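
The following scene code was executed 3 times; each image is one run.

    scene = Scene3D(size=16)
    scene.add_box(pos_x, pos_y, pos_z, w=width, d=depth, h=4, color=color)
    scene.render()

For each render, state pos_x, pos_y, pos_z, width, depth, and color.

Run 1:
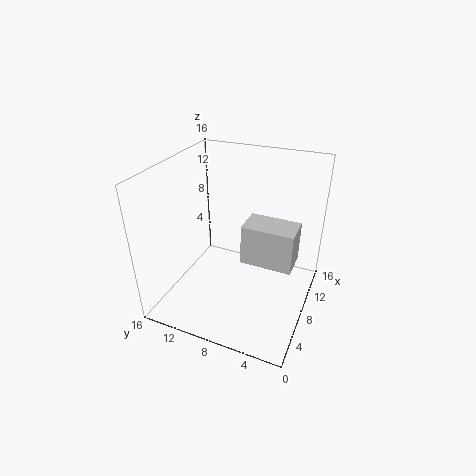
pos_x = 4, pos_y = 1, pos_z = 8, width = 3, depth = 5, color = 'lightgray'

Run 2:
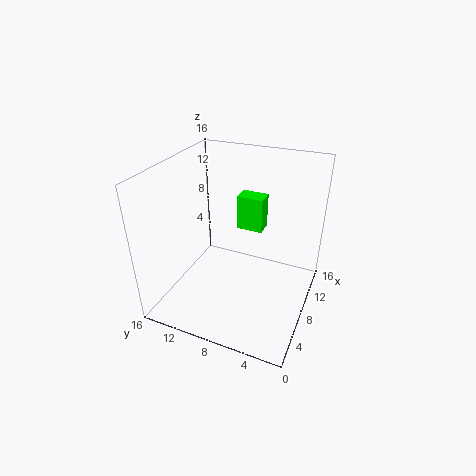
pos_x = 10, pos_y = 6, pos_z = 8, width = 2, depth = 3, color = 'lime'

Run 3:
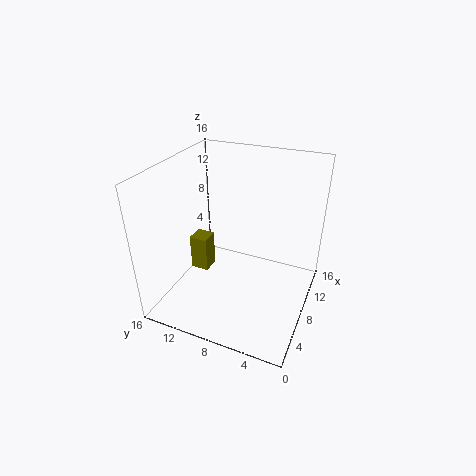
pos_x = 6, pos_y = 11, pos_z = 4, width = 2, depth = 2, color = 'olive'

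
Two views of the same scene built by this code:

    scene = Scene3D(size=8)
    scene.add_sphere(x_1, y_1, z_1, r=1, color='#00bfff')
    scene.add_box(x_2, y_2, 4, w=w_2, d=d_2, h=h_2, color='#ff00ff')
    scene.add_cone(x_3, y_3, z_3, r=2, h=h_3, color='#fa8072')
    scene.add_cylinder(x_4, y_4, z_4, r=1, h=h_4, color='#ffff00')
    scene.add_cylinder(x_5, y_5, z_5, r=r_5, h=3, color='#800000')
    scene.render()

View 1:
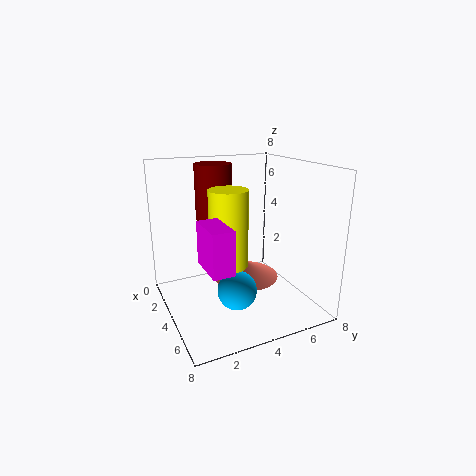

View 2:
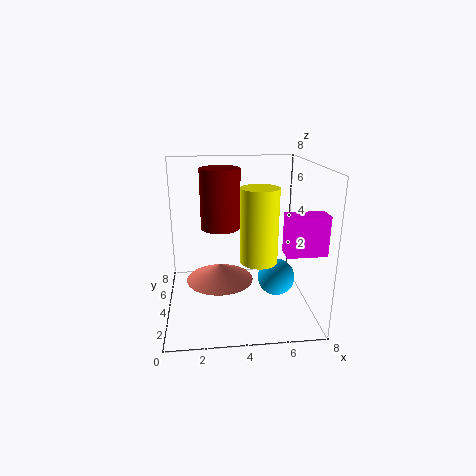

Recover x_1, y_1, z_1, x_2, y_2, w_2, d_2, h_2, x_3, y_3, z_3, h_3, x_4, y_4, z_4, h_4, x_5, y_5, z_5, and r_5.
x_1 = 6, y_1 = 3, z_1 = 2, x_2 = 6, y_2 = 1, w_2 = 2, d_2 = 1, h_2 = 2, x_3 = 3, y_3 = 5, z_3 = 1, h_3 = 1, x_4 = 5, y_4 = 3, z_4 = 3, h_4 = 4, x_5 = 3, y_5 = 3, z_5 = 5, r_5 = 1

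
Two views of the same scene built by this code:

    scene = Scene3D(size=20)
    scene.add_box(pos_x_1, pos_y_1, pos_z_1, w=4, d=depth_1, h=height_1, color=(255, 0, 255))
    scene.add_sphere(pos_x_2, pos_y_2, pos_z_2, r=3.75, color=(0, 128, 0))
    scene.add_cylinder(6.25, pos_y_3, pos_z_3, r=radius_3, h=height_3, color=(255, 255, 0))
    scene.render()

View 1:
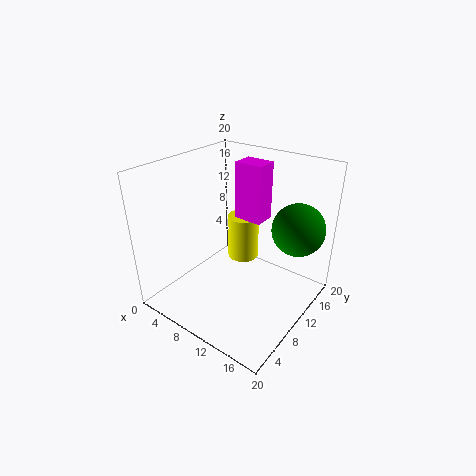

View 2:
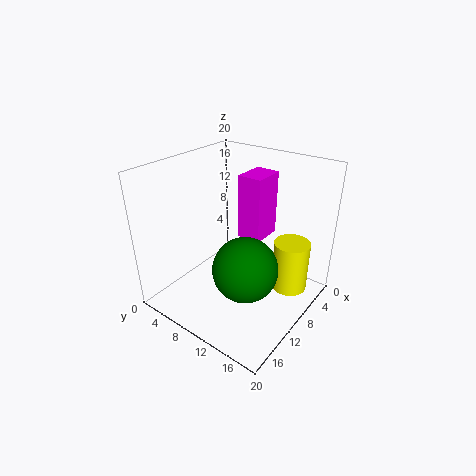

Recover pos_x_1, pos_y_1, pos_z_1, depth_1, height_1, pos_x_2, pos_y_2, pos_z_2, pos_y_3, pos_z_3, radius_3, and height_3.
pos_x_1 = 8.25; pos_y_1 = 11.75; pos_z_1 = 12; depth_1 = 3; height_1 = 8; pos_x_2 = 16.25; pos_y_2 = 15.75; pos_z_2 = 10.75; pos_y_3 = 16.5; pos_z_3 = 2.5; radius_3 = 2.5; height_3 = 7.25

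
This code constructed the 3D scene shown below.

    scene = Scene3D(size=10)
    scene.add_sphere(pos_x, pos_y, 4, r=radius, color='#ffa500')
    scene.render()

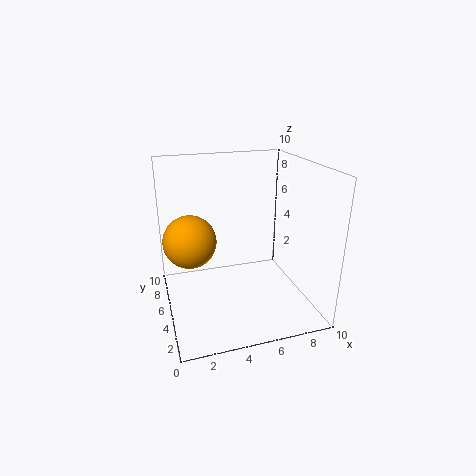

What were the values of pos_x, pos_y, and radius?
pos_x = 2, pos_y = 7.5, radius = 2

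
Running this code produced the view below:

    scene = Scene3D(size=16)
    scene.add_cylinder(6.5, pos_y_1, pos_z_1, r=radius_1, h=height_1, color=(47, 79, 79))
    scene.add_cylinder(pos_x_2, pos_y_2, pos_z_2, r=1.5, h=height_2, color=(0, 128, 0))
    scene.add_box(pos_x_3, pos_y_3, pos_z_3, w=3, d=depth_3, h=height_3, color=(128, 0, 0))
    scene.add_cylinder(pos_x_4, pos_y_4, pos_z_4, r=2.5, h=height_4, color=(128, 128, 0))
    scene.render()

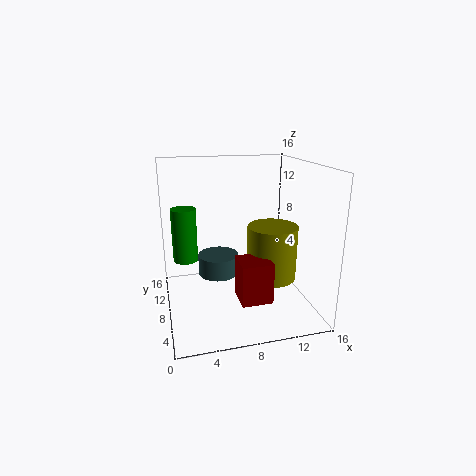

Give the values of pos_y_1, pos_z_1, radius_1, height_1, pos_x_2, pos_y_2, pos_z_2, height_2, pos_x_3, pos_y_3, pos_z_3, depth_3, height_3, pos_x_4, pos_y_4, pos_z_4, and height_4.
pos_y_1 = 12, pos_z_1 = 2, radius_1 = 2.5, height_1 = 2.5, pos_x_2 = 2.5, pos_y_2 = 12.5, pos_z_2 = 4, height_2 = 6.5, pos_x_3 = 6.5, pos_y_3 = 0.5, pos_z_3 = 4, depth_3 = 3, height_3 = 4, pos_x_4 = 10.5, pos_y_4 = 4, pos_z_4 = 5, height_4 = 5.5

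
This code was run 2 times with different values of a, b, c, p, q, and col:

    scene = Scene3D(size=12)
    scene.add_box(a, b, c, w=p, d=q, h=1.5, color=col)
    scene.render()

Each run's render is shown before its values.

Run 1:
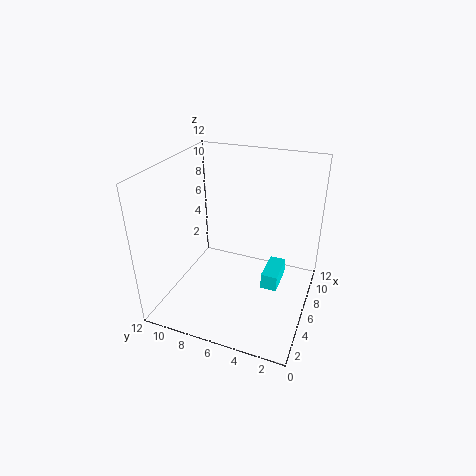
a = 7.25
b = 2.75
c = 0.25
p = 3.25
q = 1.5
col = 'cyan'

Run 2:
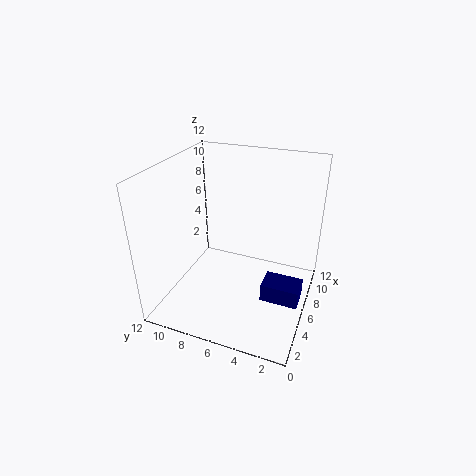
a = 3.75
b = 0.25
c = 2
p = 2
q = 3
col = 'navy'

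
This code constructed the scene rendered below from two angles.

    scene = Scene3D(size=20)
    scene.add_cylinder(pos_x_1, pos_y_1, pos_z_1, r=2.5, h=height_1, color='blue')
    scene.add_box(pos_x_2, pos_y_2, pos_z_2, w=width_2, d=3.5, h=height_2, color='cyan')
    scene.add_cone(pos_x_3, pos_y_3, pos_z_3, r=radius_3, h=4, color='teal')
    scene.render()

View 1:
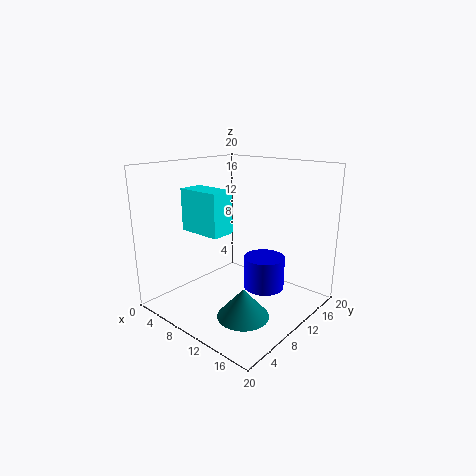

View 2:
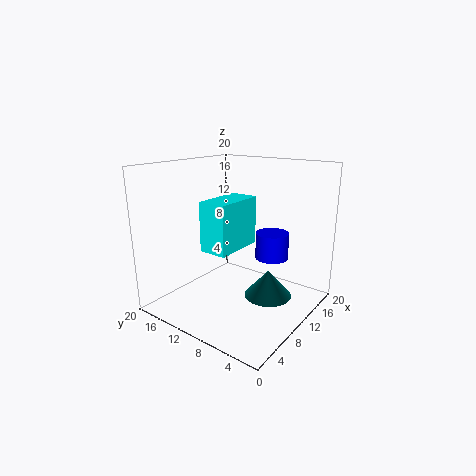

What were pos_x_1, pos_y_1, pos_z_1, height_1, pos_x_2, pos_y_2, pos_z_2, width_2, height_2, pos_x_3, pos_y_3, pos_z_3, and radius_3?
pos_x_1 = 16
pos_y_1 = 8
pos_z_1 = 5.5
height_1 = 4
pos_x_2 = 2.5
pos_y_2 = 6.5
pos_z_2 = 10.5
width_2 = 6.5
height_2 = 6
pos_x_3 = 13.5
pos_y_3 = 7
pos_z_3 = 0.5
radius_3 = 3.5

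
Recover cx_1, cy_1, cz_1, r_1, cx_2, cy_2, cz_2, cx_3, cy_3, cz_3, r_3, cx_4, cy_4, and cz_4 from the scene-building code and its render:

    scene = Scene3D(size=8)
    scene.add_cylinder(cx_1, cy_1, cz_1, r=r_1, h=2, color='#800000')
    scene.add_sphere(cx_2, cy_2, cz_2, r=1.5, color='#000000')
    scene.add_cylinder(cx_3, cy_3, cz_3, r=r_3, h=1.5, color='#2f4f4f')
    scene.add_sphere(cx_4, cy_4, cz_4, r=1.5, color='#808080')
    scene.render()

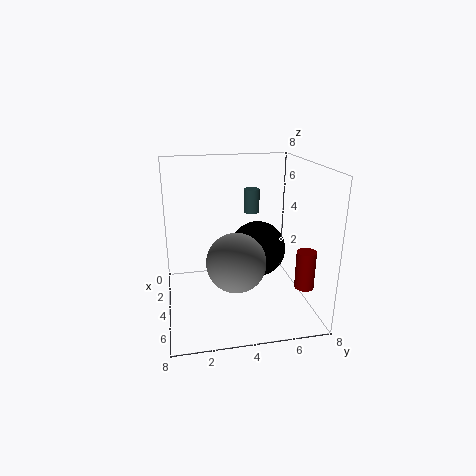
cx_1 = 6.5; cy_1 = 7; cz_1 = 2; r_1 = 0.5; cx_2 = 4.5; cy_2 = 5; cz_2 = 3.5; cx_3 = 1; cy_3 = 5.5; cz_3 = 4.5; r_3 = 0.5; cx_4 = 6; cy_4 = 3.5; cz_4 = 3.5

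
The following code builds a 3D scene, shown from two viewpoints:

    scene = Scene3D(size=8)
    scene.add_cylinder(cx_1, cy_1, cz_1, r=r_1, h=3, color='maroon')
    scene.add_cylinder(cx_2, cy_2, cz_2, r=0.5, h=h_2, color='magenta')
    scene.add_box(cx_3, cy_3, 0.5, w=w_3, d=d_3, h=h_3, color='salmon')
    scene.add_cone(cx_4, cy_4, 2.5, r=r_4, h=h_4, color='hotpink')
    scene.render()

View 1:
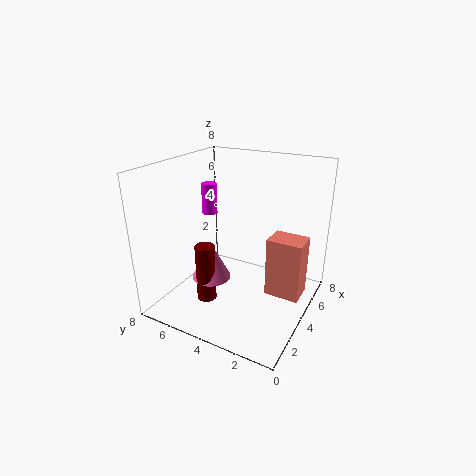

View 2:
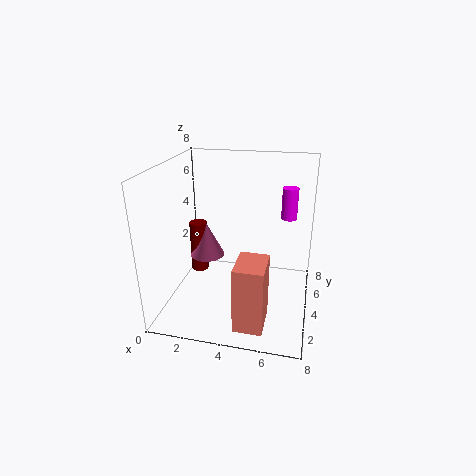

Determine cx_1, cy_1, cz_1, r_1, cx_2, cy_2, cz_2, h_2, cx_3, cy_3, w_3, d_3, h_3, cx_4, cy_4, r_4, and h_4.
cx_1 = 1.5, cy_1 = 4.5, cz_1 = 1.5, r_1 = 0.5, cx_2 = 6.5, cy_2 = 7.5, cz_2 = 4, h_2 = 2, cx_3 = 4.5, cy_3 = 0.5, w_3 = 1.5, d_3 = 2, h_3 = 3.5, cx_4 = 2, cy_4 = 4.5, r_4 = 1, h_4 = 2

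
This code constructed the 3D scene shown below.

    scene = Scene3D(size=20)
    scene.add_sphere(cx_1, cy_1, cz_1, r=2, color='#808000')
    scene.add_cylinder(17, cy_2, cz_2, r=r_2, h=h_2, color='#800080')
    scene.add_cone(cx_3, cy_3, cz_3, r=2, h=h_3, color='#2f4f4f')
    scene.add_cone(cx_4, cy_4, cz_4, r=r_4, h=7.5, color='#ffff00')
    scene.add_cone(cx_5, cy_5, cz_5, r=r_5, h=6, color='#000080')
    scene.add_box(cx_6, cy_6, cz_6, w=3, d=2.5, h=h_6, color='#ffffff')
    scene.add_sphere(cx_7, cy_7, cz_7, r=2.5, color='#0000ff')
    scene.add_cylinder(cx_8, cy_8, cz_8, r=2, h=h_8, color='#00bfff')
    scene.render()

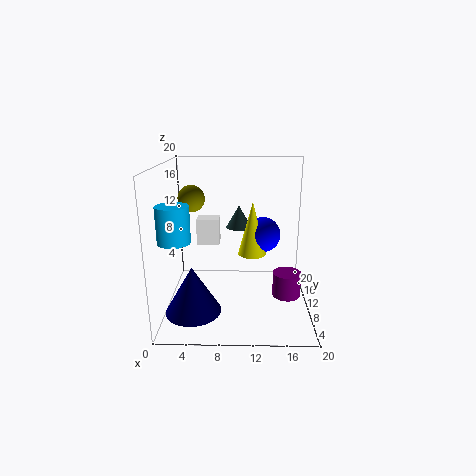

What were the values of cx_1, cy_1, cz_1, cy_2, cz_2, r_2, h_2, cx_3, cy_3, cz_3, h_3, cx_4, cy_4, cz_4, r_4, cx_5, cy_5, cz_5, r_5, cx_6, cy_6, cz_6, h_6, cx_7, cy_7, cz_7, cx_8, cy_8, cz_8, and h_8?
cx_1 = 3, cy_1 = 14.5, cz_1 = 14.5, cy_2 = 9.5, cz_2 = 1.5, r_2 = 2, h_2 = 3.5, cx_3 = 10, cy_3 = 16.5, cz_3 = 9.5, h_3 = 3.5, cx_4 = 12, cy_4 = 10.5, cz_4 = 7.5, r_4 = 2, cx_5 = 4.5, cy_5 = 3.5, cz_5 = 2.5, r_5 = 3.5, cx_6 = 4.5, cy_6 = 8.5, cz_6 = 9.5, h_6 = 3.5, cx_7 = 13.5, cy_7 = 11.5, cz_7 = 10, cx_8 = 2.5, cy_8 = 4, cz_8 = 11.5, h_8 = 4.5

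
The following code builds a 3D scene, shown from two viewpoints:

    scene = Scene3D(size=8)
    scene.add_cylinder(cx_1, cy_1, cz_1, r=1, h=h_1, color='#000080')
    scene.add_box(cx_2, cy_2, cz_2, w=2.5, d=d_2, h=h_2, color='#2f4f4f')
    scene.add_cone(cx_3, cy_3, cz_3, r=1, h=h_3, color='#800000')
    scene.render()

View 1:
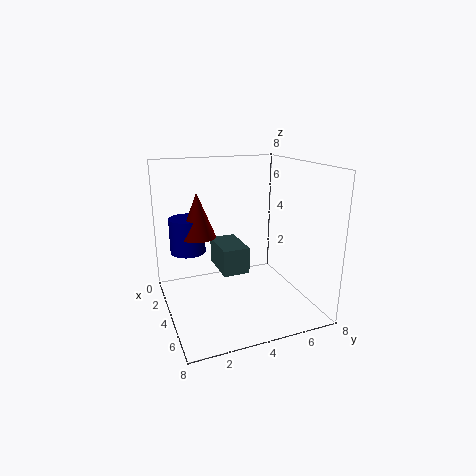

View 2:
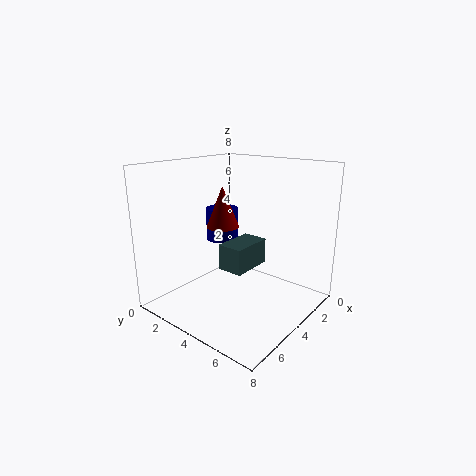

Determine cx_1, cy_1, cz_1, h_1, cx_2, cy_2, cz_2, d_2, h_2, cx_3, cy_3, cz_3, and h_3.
cx_1 = 2.5, cy_1 = 1.5, cz_1 = 3, h_1 = 2, cx_2 = 2, cy_2 = 3, cz_2 = 2, d_2 = 1.5, h_2 = 1.5, cx_3 = 3, cy_3 = 2, cz_3 = 4, h_3 = 2.5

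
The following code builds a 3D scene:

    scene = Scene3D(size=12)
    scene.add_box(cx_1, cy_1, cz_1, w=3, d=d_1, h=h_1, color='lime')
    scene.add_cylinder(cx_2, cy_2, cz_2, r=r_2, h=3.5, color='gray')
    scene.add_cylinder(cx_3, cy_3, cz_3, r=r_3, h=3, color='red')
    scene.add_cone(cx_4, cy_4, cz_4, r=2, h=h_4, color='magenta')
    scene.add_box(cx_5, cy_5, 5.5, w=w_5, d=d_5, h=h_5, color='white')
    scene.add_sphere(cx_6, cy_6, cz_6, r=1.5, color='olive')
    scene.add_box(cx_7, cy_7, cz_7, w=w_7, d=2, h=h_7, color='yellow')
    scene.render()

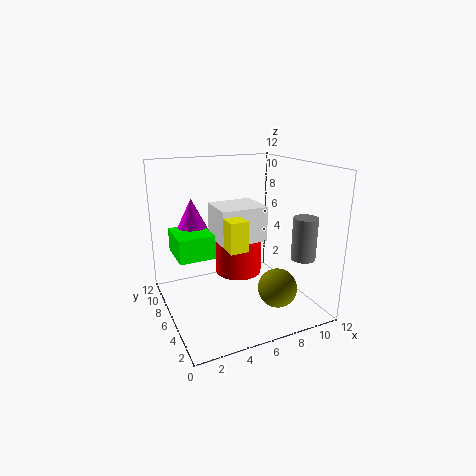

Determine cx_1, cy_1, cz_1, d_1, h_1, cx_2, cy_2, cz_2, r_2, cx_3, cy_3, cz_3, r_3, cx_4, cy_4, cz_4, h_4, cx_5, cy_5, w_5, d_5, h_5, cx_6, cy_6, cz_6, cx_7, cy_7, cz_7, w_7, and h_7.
cx_1 = 1
cy_1 = 6
cz_1 = 4.5
d_1 = 3.5
h_1 = 2
cx_2 = 10.5
cy_2 = 3
cz_2 = 4.5
r_2 = 1
cx_3 = 6.5
cy_3 = 7
cz_3 = 2.5
r_3 = 2
cx_4 = 3
cy_4 = 9
cz_4 = 5
h_4 = 4
cx_5 = 4.5
cy_5 = 5.5
w_5 = 4
d_5 = 3.5
h_5 = 3
cx_6 = 7.5
cy_6 = 2
cz_6 = 3
cx_7 = 4.5
cy_7 = 4
cz_7 = 5.5
w_7 = 1.5
h_7 = 2.5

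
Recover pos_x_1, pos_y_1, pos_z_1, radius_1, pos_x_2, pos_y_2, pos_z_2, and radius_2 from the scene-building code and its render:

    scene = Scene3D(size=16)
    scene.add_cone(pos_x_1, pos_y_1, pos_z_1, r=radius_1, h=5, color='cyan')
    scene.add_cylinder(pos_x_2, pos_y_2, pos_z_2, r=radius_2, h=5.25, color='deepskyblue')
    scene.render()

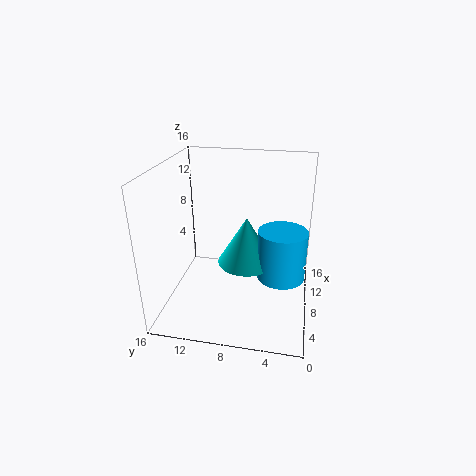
pos_x_1 = 6.25; pos_y_1 = 6.75; pos_z_1 = 6.25; radius_1 = 3; pos_x_2 = 6; pos_y_2 = 3; pos_z_2 = 5; radius_2 = 2.5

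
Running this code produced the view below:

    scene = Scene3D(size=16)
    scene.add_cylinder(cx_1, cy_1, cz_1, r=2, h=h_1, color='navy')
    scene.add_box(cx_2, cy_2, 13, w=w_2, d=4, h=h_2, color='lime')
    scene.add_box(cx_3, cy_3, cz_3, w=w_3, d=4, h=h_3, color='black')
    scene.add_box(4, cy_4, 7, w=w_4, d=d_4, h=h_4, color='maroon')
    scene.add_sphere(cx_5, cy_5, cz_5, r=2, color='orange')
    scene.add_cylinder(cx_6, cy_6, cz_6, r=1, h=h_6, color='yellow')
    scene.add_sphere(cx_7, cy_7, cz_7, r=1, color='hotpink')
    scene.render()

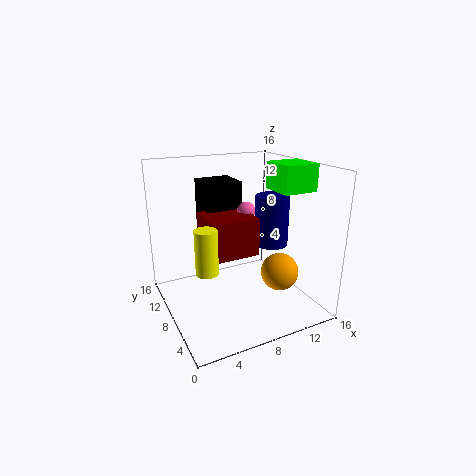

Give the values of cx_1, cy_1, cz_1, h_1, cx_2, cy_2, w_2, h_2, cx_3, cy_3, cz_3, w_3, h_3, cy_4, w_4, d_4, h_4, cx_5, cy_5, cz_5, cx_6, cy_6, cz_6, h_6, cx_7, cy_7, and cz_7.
cx_1 = 13, cy_1 = 9, cz_1 = 6, h_1 = 6, cx_2 = 12, cy_2 = 5, w_2 = 4, h_2 = 3, cx_3 = 5, cy_3 = 9, cz_3 = 9, w_3 = 4, h_3 = 5, cy_4 = 5, w_4 = 5, d_4 = 5, h_4 = 4, cx_5 = 11, cy_5 = 4, cz_5 = 5, cx_6 = 2, cy_6 = 2, cz_6 = 8, h_6 = 4, cx_7 = 9, cy_7 = 8, cz_7 = 11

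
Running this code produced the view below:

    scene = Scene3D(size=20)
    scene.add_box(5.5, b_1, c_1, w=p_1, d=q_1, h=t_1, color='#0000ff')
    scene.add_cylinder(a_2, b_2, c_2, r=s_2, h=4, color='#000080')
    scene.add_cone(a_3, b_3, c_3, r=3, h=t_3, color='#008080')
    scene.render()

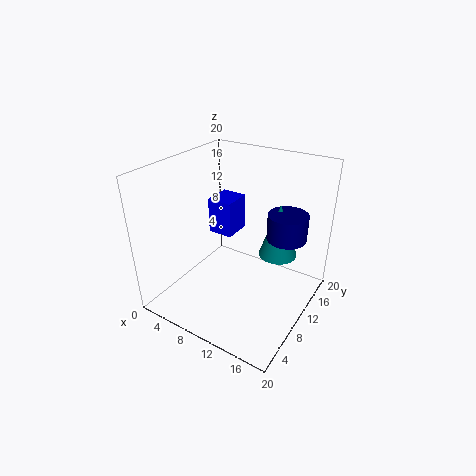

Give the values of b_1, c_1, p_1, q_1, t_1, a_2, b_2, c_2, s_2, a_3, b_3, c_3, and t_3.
b_1 = 9.5
c_1 = 10
p_1 = 3.5
q_1 = 4
t_1 = 5
a_2 = 14.5
b_2 = 16.5
c_2 = 8
s_2 = 3
a_3 = 13
b_3 = 17
c_3 = 4.5
t_3 = 8.5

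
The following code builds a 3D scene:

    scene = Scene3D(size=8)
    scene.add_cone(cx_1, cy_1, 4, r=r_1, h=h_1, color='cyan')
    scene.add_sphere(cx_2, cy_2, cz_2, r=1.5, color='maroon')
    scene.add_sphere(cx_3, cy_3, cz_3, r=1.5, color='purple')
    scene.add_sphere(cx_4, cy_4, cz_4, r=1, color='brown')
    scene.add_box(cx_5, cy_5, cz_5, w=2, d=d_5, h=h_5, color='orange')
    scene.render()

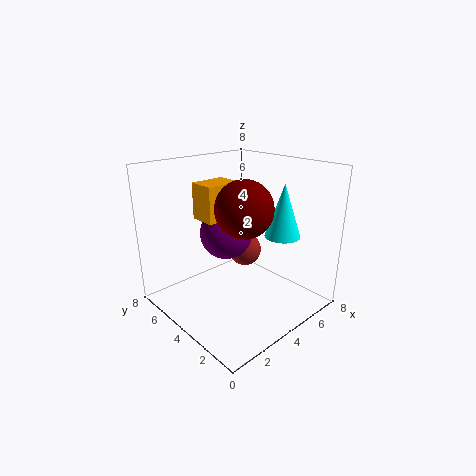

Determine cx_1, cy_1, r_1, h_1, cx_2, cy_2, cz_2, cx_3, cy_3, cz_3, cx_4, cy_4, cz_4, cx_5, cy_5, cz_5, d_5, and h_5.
cx_1 = 6, cy_1 = 2.5, r_1 = 1, h_1 = 3, cx_2 = 3.5, cy_2 = 3, cz_2 = 6, cx_3 = 4, cy_3 = 5, cz_3 = 4, cx_4 = 5.5, cy_4 = 5, cz_4 = 2.5, cx_5 = 2.5, cy_5 = 4.5, cz_5 = 5, d_5 = 1.5, h_5 = 2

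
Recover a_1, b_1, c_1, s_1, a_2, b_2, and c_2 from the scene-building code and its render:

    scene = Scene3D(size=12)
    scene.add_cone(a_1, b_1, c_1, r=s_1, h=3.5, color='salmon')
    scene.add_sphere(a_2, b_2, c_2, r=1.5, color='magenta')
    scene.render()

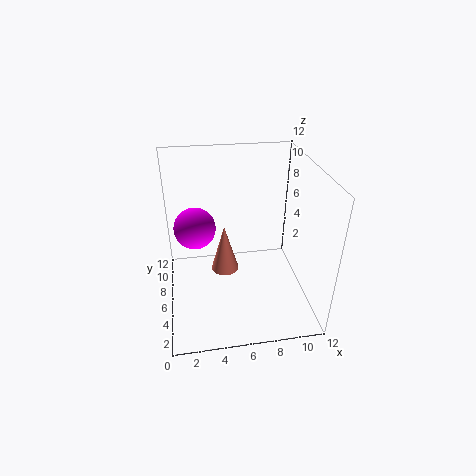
a_1 = 4.5
b_1 = 3
c_1 = 5.5
s_1 = 1
a_2 = 2.5
b_2 = 4
c_2 = 8.5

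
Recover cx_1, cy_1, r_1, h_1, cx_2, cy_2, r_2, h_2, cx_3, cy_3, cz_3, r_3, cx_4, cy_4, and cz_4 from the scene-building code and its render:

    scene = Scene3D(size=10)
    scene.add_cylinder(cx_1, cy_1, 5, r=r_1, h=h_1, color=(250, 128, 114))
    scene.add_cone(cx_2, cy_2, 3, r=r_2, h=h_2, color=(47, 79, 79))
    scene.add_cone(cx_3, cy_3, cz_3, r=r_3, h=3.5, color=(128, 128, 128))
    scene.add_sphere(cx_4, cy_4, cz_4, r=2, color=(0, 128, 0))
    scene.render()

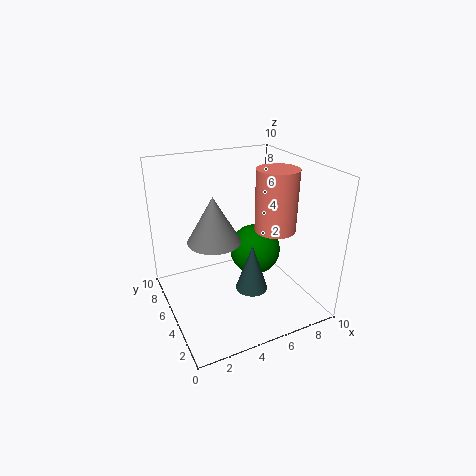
cx_1 = 8
cy_1 = 5
r_1 = 1.5
h_1 = 4.5
cx_2 = 4.5
cy_2 = 2
r_2 = 1
h_2 = 3
cx_3 = 4
cy_3 = 7
cz_3 = 4
r_3 = 2
cx_4 = 7.5
cy_4 = 7
cz_4 = 2.5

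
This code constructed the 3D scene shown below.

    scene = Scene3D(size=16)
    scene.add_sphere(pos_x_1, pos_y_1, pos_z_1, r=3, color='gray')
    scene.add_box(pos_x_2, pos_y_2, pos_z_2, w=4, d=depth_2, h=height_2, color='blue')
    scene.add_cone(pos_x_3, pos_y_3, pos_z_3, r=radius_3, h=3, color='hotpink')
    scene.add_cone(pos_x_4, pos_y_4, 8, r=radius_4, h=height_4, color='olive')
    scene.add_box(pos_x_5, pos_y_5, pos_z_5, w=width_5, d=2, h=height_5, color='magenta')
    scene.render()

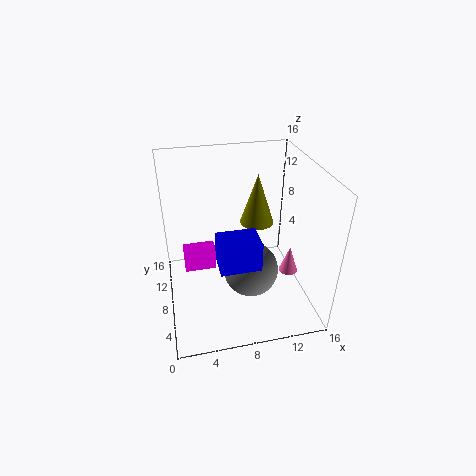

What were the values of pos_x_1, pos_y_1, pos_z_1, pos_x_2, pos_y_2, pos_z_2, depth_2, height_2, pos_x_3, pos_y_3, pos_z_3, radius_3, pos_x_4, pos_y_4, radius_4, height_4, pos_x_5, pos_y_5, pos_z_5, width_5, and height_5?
pos_x_1 = 9, pos_y_1 = 6, pos_z_1 = 5, pos_x_2 = 5, pos_y_2 = 2, pos_z_2 = 8, depth_2 = 3, height_2 = 3, pos_x_3 = 13, pos_y_3 = 5, pos_z_3 = 5, radius_3 = 1, pos_x_4 = 11, pos_y_4 = 11, radius_4 = 2, height_4 = 6, pos_x_5 = 2, pos_y_5 = 12, pos_z_5 = 1, width_5 = 4, height_5 = 3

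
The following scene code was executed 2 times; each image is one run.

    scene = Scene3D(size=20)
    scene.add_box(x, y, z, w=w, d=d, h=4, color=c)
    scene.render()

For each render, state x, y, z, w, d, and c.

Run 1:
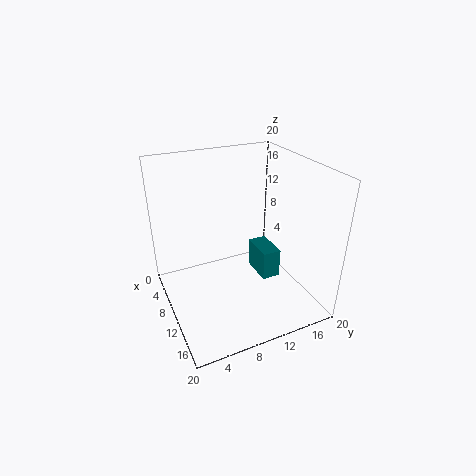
x = 9.5; y = 12; z = 5; w = 4.5; d = 2.5; c = 'teal'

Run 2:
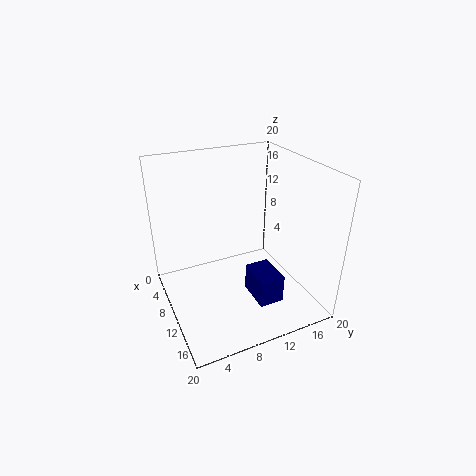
x = 10.5; y = 11; z = 1.5; w = 5; d = 3.5; c = 'navy'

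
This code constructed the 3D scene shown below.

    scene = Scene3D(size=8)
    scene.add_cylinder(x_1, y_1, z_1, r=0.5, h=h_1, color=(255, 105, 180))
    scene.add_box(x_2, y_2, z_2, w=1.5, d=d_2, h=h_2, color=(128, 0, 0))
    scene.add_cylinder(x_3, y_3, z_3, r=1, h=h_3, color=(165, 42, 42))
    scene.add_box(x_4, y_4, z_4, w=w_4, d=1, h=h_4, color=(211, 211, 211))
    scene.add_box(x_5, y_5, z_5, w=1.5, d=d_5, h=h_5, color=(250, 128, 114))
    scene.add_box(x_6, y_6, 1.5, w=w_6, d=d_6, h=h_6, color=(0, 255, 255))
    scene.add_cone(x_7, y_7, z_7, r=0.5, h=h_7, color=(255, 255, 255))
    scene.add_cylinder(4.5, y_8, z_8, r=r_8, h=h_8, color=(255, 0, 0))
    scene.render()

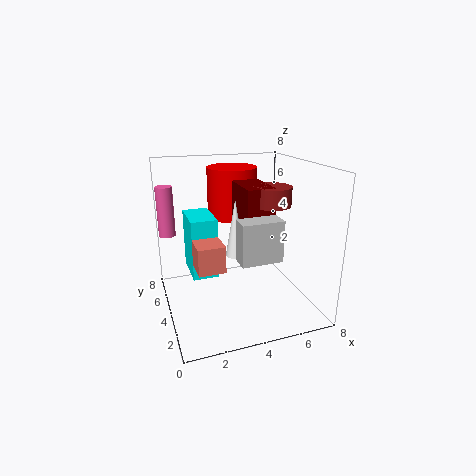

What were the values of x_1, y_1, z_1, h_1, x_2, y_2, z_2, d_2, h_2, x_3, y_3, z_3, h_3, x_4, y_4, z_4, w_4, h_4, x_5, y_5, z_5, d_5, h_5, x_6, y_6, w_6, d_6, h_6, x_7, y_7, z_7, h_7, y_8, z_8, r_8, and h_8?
x_1 = 0.5
y_1 = 7
z_1 = 3.5
h_1 = 3
x_2 = 4
y_2 = 2.5
z_2 = 4
d_2 = 2.5
h_2 = 3
x_3 = 5.5
y_3 = 3
z_3 = 6
h_3 = 1
x_4 = 3
y_4 = 0.5
z_4 = 4
w_4 = 2
h_4 = 2
x_5 = 1.5
y_5 = 3
z_5 = 2.5
d_5 = 1.5
h_5 = 1.5
x_6 = 1.5
y_6 = 4.5
w_6 = 1.5
d_6 = 2.5
h_6 = 3.5
x_7 = 3.5
y_7 = 3
z_7 = 3.5
h_7 = 3
y_8 = 6.5
z_8 = 4.5
r_8 = 1.5
h_8 = 3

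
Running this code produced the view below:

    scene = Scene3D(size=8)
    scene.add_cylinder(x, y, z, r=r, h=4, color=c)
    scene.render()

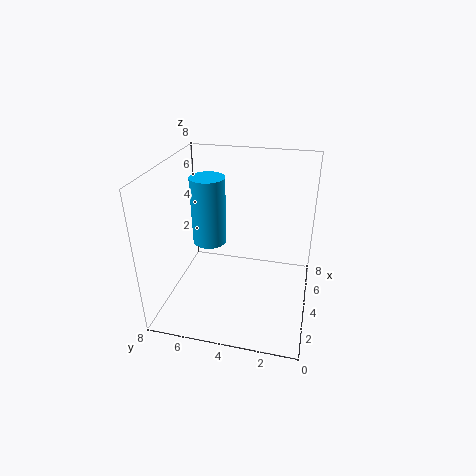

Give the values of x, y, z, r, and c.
x = 5
y = 6
z = 3
r = 1
c = 'deepskyblue'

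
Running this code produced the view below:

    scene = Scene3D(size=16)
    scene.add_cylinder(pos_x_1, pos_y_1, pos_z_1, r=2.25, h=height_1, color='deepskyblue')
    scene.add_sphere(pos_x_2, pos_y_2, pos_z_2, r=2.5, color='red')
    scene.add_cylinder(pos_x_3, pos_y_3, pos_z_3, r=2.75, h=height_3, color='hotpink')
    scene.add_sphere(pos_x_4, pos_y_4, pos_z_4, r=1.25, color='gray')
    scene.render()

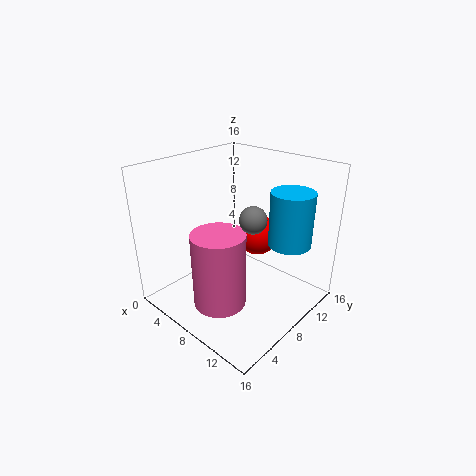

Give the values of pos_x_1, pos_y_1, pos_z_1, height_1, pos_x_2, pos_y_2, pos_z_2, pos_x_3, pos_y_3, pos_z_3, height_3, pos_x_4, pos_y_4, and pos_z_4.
pos_x_1 = 13.25
pos_y_1 = 10.25
pos_z_1 = 8.25
height_1 = 5.75
pos_x_2 = 7
pos_y_2 = 12.75
pos_z_2 = 6.25
pos_x_3 = 9.25
pos_y_3 = 3.75
pos_z_3 = 2.5
height_3 = 8
pos_x_4 = 12.75
pos_y_4 = 4.75
pos_z_4 = 12.75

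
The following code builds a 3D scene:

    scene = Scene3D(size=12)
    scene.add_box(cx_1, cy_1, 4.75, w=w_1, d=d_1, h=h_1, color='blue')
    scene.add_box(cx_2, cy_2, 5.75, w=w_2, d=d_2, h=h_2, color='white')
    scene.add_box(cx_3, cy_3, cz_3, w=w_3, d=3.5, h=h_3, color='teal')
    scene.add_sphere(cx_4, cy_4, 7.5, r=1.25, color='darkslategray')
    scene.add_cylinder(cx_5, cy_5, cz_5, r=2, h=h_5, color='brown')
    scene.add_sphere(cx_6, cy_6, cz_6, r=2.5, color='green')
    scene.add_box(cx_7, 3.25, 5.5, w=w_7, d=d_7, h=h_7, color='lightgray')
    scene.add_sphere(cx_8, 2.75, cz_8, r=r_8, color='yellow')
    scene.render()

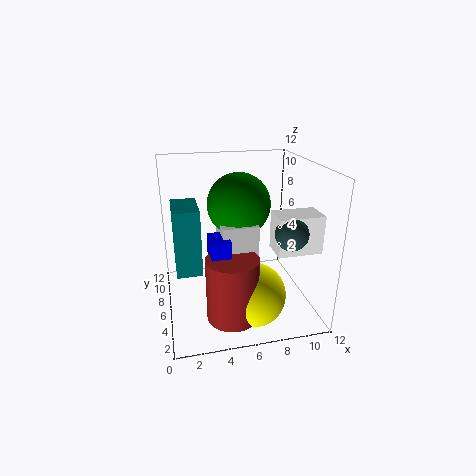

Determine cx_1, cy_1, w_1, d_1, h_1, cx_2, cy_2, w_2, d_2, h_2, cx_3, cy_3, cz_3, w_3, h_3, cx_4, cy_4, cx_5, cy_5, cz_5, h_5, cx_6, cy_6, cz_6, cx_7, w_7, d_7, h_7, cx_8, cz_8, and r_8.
cx_1 = 3.25, cy_1 = 2.5, w_1 = 1.5, d_1 = 2.25, h_1 = 2.5, cx_2 = 8.25, cy_2 = 2.25, w_2 = 3.5, d_2 = 2.25, h_2 = 3, cx_3 = 0.75, cy_3 = 4, cz_3 = 4, w_3 = 2, h_3 = 5.25, cx_4 = 9.25, cy_4 = 2.5, cx_5 = 4.75, cy_5 = 2.5, cz_5 = 1, h_5 = 5, cx_6 = 6, cy_6 = 5.75, cz_6 = 9, cx_7 = 4.25, w_7 = 2.75, d_7 = 3.25, h_7 = 2.5, cx_8 = 6.5, cz_8 = 2.5, r_8 = 2.5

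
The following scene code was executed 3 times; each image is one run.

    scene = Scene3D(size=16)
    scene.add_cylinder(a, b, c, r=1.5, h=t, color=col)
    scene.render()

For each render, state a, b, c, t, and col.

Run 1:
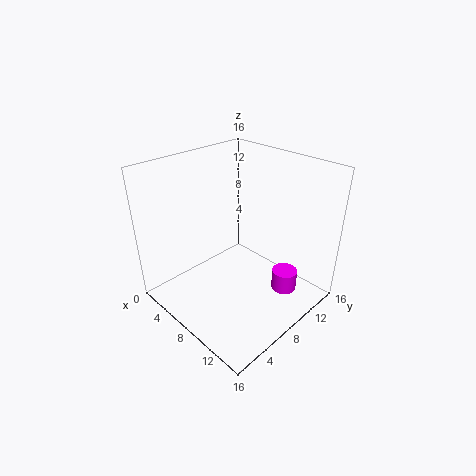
a = 11.5, b = 12.5, c = 0.5, t = 2.5, col = 'magenta'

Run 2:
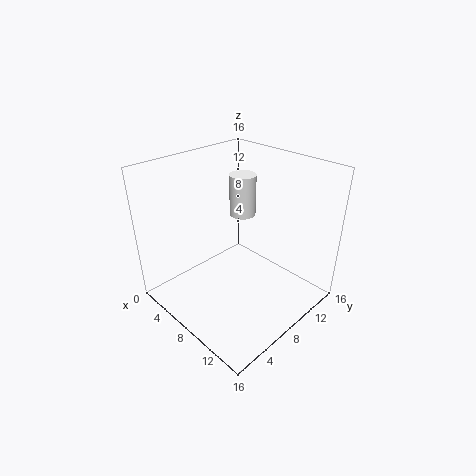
a = 6.25, b = 10.5, c = 9.5, t = 4.75, col = 'white'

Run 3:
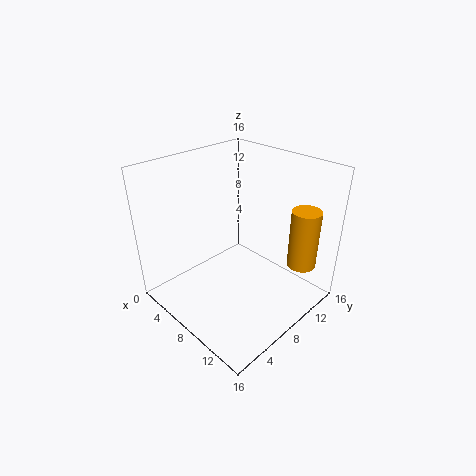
a = 14.5, b = 11, c = 6.25, t = 6.25, col = 'orange'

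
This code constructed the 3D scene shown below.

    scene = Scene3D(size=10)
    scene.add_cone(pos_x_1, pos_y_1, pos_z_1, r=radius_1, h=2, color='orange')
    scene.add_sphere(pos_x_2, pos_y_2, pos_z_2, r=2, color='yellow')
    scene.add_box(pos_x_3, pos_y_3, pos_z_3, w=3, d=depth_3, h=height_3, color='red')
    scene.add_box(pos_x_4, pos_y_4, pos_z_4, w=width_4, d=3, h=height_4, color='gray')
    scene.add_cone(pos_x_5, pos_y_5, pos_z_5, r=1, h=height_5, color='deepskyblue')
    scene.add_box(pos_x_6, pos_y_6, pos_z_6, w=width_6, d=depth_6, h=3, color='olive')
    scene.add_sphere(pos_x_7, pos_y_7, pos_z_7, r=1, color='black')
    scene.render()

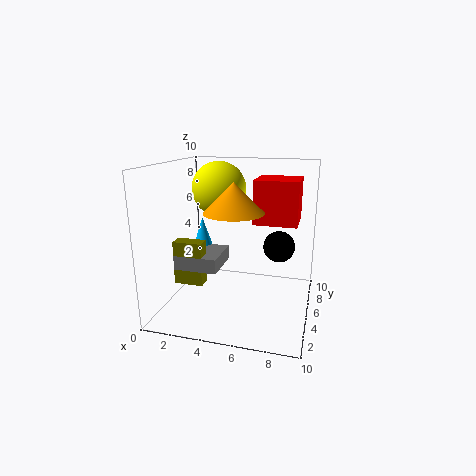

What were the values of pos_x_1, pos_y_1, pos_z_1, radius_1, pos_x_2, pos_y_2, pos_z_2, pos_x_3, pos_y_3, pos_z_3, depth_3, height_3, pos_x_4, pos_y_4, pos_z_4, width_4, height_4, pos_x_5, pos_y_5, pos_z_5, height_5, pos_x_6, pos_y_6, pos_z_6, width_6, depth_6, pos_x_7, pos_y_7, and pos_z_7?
pos_x_1 = 5
pos_y_1 = 4
pos_z_1 = 7
radius_1 = 2
pos_x_2 = 3
pos_y_2 = 7
pos_z_2 = 8
pos_x_3 = 6
pos_y_3 = 5
pos_z_3 = 6
depth_3 = 3
height_3 = 3
pos_x_4 = 1
pos_y_4 = 3
pos_z_4 = 3
width_4 = 3
height_4 = 1
pos_x_5 = 2
pos_y_5 = 6
pos_z_5 = 3
height_5 = 3
pos_x_6 = 1
pos_y_6 = 3
pos_z_6 = 2
width_6 = 2
depth_6 = 1
pos_x_7 = 8
pos_y_7 = 4
pos_z_7 = 5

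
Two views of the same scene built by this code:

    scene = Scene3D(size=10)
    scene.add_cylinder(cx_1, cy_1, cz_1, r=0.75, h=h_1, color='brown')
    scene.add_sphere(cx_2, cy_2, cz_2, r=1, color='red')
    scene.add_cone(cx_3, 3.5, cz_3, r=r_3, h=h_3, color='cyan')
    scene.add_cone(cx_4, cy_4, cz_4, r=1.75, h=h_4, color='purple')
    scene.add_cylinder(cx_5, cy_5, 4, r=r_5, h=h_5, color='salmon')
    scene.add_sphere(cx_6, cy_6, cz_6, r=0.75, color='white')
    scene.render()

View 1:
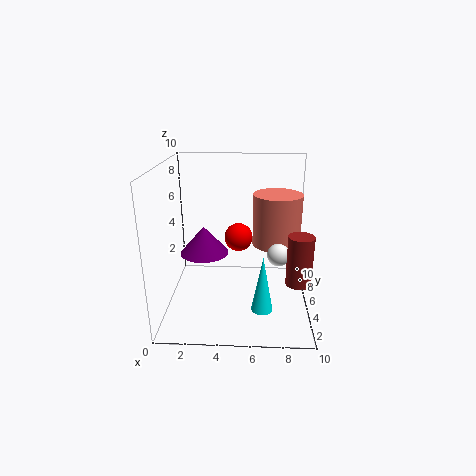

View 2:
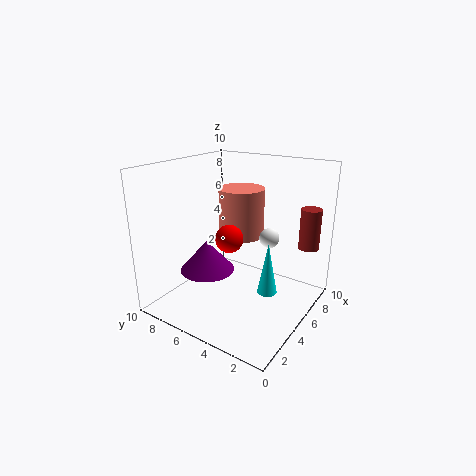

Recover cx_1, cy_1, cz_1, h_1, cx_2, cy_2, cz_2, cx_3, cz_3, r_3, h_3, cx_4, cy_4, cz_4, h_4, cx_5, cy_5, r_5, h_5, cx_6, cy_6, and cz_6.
cx_1 = 8.75
cy_1 = 1.25
cz_1 = 3.75
h_1 = 3
cx_2 = 5
cy_2 = 5.75
cz_2 = 4.75
cx_3 = 6.75
cz_3 = 0.25
r_3 = 0.75
h_3 = 4
cx_4 = 2.5
cy_4 = 5.75
cz_4 = 3.5
h_4 = 2
cx_5 = 7.75
cy_5 = 6.5
r_5 = 1.75
h_5 = 3.75
cx_6 = 7.75
cy_6 = 4
cz_6 = 4.25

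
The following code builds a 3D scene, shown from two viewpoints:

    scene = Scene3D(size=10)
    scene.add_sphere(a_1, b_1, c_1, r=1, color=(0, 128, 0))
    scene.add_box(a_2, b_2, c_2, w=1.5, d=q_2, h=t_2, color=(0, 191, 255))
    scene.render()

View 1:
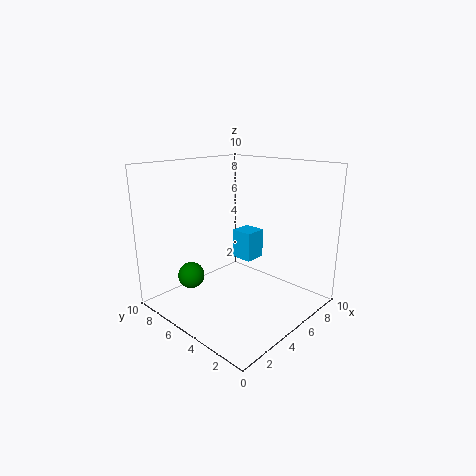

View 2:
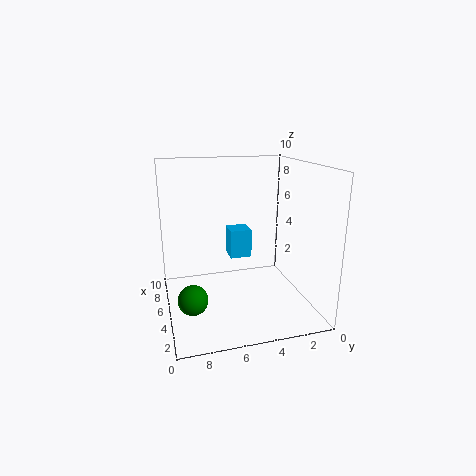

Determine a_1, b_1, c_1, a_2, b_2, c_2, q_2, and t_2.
a_1 = 3.5; b_1 = 8.5; c_1 = 1.5; a_2 = 5; b_2 = 4; c_2 = 3.5; q_2 = 1.5; t_2 = 2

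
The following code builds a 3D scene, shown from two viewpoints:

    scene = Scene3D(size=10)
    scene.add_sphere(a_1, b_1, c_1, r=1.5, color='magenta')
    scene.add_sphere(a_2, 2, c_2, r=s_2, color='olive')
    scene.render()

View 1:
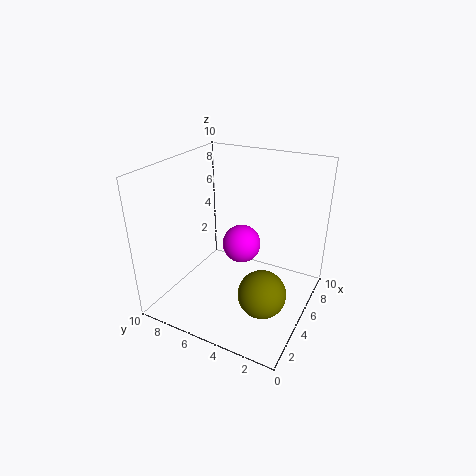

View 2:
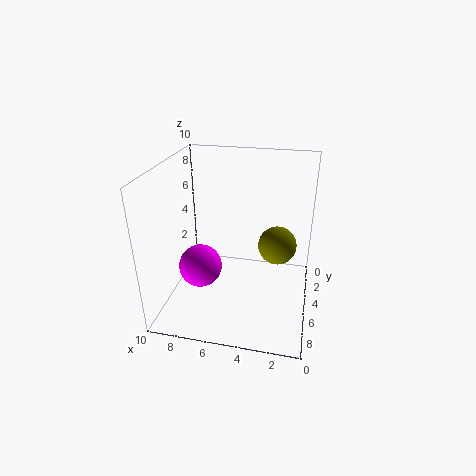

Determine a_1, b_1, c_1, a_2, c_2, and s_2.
a_1 = 7.5; b_1 = 6; c_1 = 3; a_2 = 2.5; c_2 = 3; s_2 = 1.5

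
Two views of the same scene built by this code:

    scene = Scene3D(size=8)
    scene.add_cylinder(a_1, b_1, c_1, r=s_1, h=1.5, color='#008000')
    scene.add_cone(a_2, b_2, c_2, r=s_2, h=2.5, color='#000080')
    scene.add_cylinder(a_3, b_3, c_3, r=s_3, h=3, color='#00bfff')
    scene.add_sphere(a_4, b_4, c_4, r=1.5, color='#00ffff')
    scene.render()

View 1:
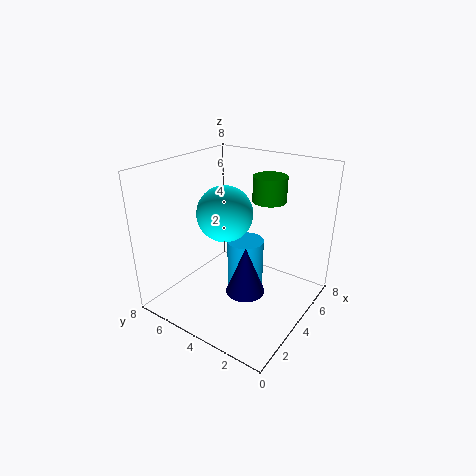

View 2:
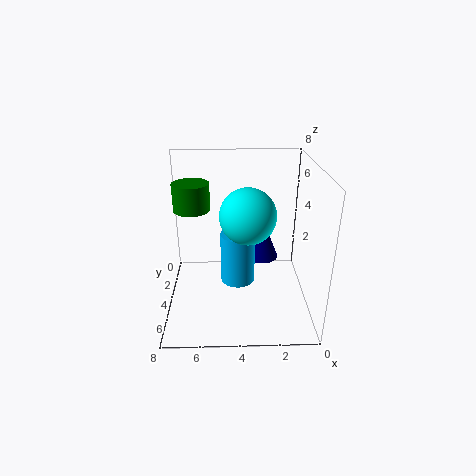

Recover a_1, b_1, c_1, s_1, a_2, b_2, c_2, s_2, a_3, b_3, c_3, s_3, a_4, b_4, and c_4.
a_1 = 6.5; b_1 = 3.5; c_1 = 5.5; s_1 = 1; a_2 = 2.5; b_2 = 2.5; c_2 = 2; s_2 = 1; a_3 = 4; b_3 = 3.5; c_3 = 1; s_3 = 1; a_4 = 3.5; b_4 = 4.5; c_4 = 5.5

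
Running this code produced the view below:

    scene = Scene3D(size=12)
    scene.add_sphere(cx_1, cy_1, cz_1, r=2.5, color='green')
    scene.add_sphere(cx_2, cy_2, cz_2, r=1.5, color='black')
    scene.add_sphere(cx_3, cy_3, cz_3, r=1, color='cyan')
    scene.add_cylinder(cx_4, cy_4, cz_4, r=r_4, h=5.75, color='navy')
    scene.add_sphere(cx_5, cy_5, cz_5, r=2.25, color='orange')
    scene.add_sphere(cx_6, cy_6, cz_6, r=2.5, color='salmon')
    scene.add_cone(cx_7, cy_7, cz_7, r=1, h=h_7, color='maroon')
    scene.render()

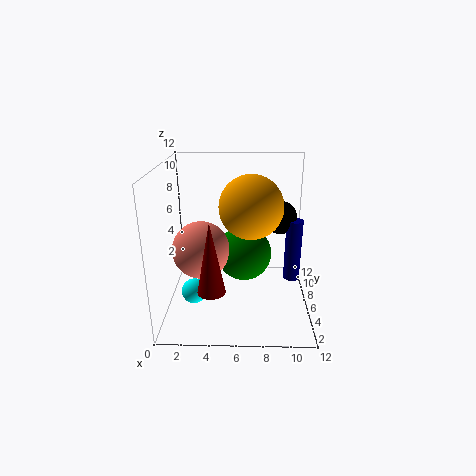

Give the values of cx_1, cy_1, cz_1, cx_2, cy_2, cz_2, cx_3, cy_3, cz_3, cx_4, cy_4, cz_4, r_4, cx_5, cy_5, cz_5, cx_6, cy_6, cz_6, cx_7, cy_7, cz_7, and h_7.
cx_1 = 6.5; cy_1 = 8.25; cz_1 = 3.5; cx_2 = 9.75; cy_2 = 9; cz_2 = 6.75; cx_3 = 2.5; cy_3 = 3.75; cz_3 = 2.25; cx_4 = 11; cy_4 = 8.25; cz_4 = 1; r_4 = 0.75; cx_5 = 7; cy_5 = 2.75; cz_5 = 9.75; cx_6 = 2.75; cy_6 = 6.75; cz_6 = 4.5; cx_7 = 4.25; cy_7 = 1; cz_7 = 4; h_7 = 5.25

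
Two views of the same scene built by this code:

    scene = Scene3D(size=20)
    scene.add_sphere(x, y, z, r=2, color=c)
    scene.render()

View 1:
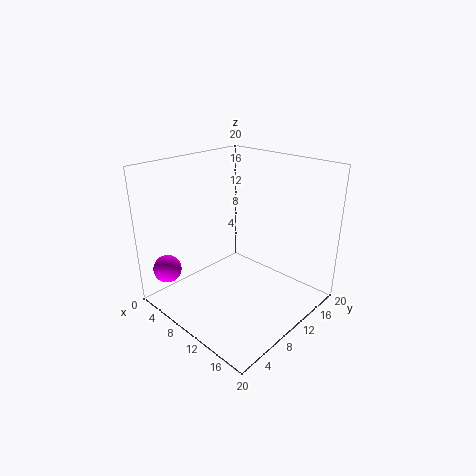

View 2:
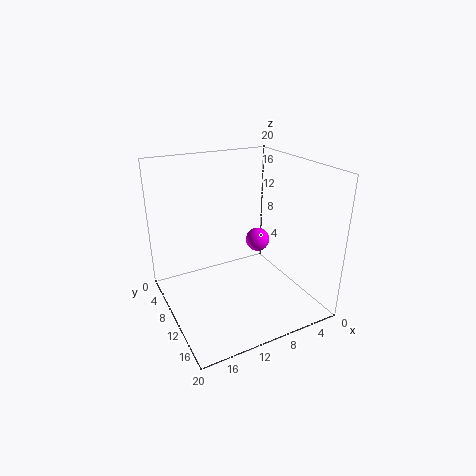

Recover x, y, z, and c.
x = 2.5, y = 3, z = 5, c = 'magenta'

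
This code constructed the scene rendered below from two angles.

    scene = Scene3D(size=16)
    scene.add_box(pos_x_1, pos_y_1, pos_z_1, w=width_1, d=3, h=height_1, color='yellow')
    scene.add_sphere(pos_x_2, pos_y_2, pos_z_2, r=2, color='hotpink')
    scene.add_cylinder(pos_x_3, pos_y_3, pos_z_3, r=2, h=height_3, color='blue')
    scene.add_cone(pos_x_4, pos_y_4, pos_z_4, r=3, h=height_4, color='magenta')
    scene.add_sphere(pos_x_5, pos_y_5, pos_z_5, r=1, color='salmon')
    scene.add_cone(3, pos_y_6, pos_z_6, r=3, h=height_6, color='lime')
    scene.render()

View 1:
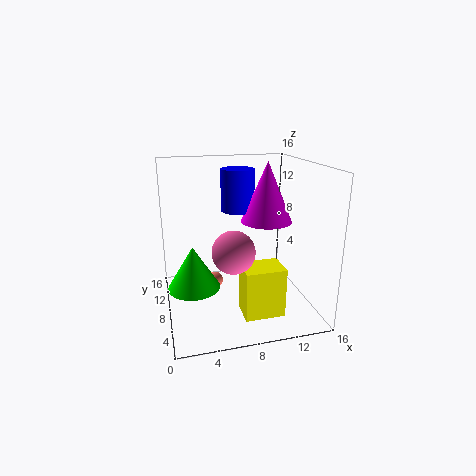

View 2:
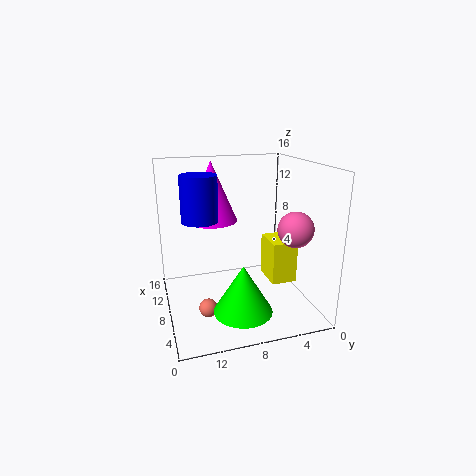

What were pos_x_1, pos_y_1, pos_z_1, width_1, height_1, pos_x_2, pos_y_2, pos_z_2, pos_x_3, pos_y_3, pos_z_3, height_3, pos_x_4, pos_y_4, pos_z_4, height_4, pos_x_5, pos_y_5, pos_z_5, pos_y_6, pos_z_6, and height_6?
pos_x_1 = 7
pos_y_1 = 1
pos_z_1 = 2
width_1 = 4
height_1 = 5
pos_x_2 = 6
pos_y_2 = 2
pos_z_2 = 9
pos_x_3 = 9
pos_y_3 = 12
pos_z_3 = 10
height_3 = 5
pos_x_4 = 12
pos_y_4 = 10
pos_z_4 = 9
height_4 = 7
pos_x_5 = 6
pos_y_5 = 12
pos_z_5 = 1
pos_y_6 = 9
pos_z_6 = 2
height_6 = 5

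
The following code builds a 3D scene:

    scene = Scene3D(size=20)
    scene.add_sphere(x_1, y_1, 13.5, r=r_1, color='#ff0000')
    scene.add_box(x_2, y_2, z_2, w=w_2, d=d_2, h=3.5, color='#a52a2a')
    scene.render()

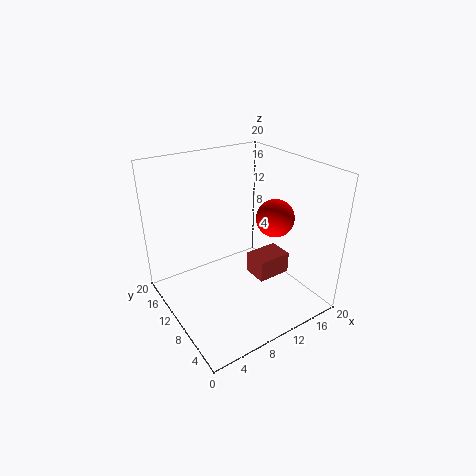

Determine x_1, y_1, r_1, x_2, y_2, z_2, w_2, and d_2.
x_1 = 13.5; y_1 = 6.5; r_1 = 2.5; x_2 = 14.5; y_2 = 10; z_2 = 0.5; w_2 = 5.5; d_2 = 4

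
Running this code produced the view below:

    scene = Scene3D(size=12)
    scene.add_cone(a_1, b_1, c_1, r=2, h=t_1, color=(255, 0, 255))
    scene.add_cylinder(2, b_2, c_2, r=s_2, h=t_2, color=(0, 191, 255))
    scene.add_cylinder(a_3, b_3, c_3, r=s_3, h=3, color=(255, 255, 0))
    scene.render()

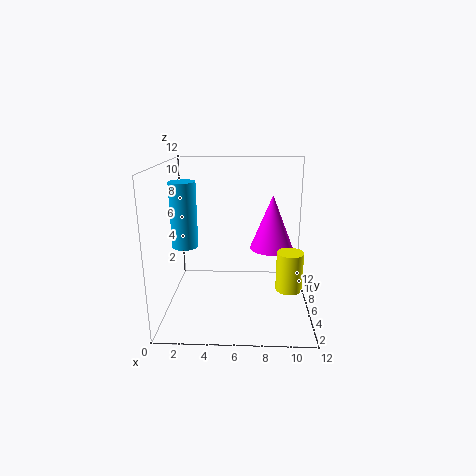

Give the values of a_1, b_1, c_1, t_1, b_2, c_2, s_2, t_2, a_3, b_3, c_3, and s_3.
a_1 = 9, b_1 = 9, c_1 = 4, t_1 = 5, b_2 = 4, c_2 = 6, s_2 = 1, t_2 = 5, a_3 = 10, b_3 = 3, c_3 = 3, s_3 = 1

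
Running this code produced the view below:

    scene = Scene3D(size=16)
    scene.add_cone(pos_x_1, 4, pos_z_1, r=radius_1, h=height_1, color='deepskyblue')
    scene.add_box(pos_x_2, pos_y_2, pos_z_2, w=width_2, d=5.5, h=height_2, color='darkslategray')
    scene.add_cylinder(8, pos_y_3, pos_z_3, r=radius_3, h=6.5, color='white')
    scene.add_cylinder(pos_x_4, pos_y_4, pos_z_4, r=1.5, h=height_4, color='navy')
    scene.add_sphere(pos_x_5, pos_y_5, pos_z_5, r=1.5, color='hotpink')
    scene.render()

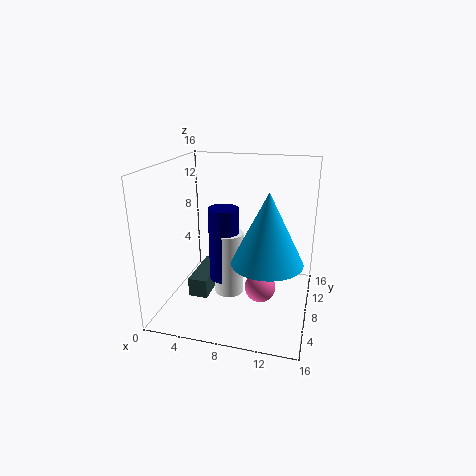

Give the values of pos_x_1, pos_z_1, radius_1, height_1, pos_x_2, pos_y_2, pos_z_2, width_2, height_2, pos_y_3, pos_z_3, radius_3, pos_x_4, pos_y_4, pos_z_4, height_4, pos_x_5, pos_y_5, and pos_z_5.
pos_x_1 = 12
pos_z_1 = 7.5
radius_1 = 3.5
height_1 = 7
pos_x_2 = 4
pos_y_2 = 3
pos_z_2 = 3
width_2 = 2
height_2 = 2
pos_y_3 = 4.5
pos_z_3 = 3.5
radius_3 = 1.5
pos_x_4 = 7.5
pos_y_4 = 4.5
pos_z_4 = 5
height_4 = 7.5
pos_x_5 = 11.5
pos_y_5 = 3.5
pos_z_5 = 5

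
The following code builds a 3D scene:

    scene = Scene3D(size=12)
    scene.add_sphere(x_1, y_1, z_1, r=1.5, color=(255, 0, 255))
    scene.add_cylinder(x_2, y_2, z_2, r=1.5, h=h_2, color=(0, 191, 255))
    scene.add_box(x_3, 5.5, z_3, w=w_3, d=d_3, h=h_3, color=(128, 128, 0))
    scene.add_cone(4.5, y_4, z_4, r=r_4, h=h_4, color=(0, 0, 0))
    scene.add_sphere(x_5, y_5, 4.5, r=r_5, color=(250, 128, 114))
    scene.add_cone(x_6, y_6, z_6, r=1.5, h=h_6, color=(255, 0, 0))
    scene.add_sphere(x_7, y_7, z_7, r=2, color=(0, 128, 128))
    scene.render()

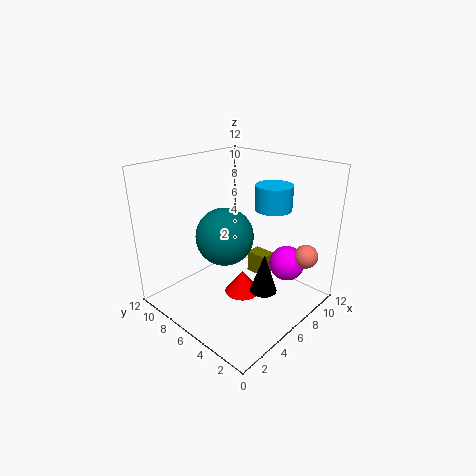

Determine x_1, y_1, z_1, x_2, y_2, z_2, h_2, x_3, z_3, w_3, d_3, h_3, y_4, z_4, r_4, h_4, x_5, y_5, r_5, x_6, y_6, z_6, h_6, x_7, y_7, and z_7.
x_1 = 9; y_1 = 3; z_1 = 3.5; x_2 = 8; y_2 = 4; z_2 = 8.5; h_2 = 2; x_3 = 9; z_3 = 1; w_3 = 1.5; d_3 = 2; h_3 = 2; y_4 = 2; z_4 = 3.5; r_4 = 1; h_4 = 3; x_5 = 9.5; y_5 = 1.5; r_5 = 1; x_6 = 6; y_6 = 5.5; z_6 = 1; h_6 = 2; x_7 = 2.5; y_7 = 4; z_7 = 8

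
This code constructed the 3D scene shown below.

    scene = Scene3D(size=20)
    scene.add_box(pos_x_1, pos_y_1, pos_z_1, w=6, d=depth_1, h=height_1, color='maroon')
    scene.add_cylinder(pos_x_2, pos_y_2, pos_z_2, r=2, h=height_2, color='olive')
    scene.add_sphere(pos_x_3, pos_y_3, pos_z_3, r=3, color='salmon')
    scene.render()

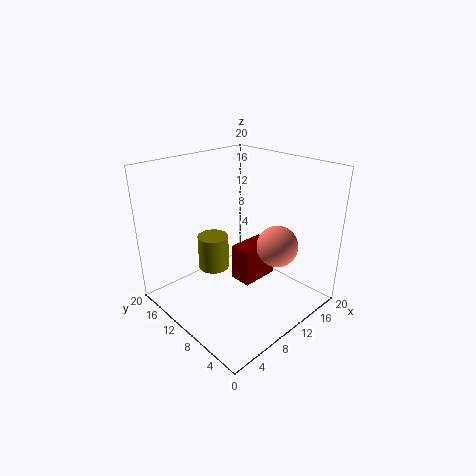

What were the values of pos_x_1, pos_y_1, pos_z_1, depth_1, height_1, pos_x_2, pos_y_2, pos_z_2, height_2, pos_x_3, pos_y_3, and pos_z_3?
pos_x_1 = 11.5
pos_y_1 = 9.5
pos_z_1 = 1.5
depth_1 = 3.5
height_1 = 5.5
pos_x_2 = 6
pos_y_2 = 10.5
pos_z_2 = 7
height_2 = 4.5
pos_x_3 = 15
pos_y_3 = 7
pos_z_3 = 8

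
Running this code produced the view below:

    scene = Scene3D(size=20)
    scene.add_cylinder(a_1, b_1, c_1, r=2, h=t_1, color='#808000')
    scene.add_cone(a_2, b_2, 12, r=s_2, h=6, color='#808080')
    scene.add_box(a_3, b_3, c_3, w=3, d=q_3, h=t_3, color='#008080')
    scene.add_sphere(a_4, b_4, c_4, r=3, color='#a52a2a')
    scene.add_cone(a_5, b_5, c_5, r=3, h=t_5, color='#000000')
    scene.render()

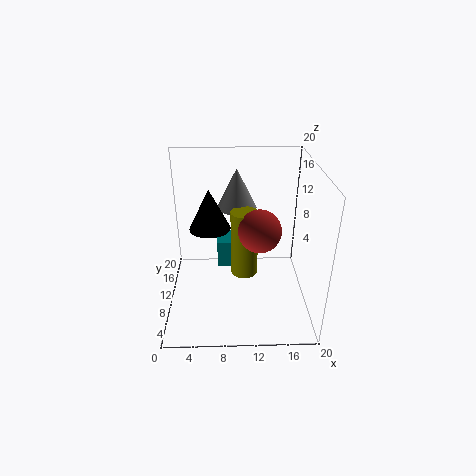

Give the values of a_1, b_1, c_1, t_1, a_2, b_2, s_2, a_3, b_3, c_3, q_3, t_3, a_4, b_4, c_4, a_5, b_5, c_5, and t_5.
a_1 = 11; b_1 = 12; c_1 = 3; t_1 = 10; a_2 = 10; b_2 = 16; s_2 = 3; a_3 = 7; b_3 = 12; c_3 = 4; q_3 = 4; t_3 = 4; a_4 = 13; b_4 = 10; c_4 = 11; a_5 = 6; b_5 = 13; c_5 = 10; t_5 = 6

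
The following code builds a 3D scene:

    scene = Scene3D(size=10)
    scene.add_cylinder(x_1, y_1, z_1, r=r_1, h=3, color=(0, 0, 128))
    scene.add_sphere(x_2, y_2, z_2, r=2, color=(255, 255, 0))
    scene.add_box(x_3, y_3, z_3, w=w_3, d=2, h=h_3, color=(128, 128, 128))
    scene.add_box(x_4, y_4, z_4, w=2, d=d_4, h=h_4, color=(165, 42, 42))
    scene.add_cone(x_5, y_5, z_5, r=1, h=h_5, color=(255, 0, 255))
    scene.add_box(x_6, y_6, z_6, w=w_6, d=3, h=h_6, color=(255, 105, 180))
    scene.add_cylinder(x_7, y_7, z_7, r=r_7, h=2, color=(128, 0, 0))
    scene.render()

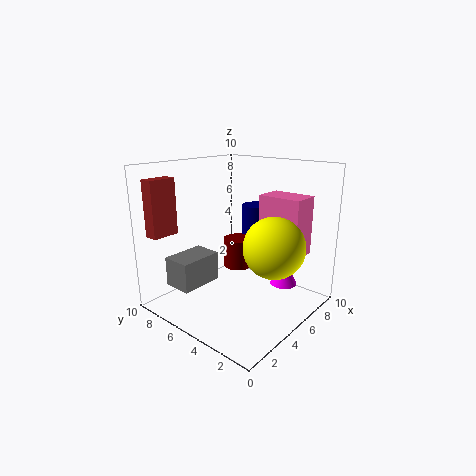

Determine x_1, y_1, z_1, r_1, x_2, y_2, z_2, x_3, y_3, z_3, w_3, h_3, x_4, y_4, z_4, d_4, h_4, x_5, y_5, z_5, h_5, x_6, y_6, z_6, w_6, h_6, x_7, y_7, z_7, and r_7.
x_1 = 7, y_1 = 5, z_1 = 4, r_1 = 1, x_2 = 5, y_2 = 2, z_2 = 5, x_3 = 1, y_3 = 6, z_3 = 2, w_3 = 3, h_3 = 2, x_4 = 1, y_4 = 9, z_4 = 5, d_4 = 1, h_4 = 4, x_5 = 8, y_5 = 3, z_5 = 1, h_5 = 2, x_6 = 6, y_6 = 1, z_6 = 4, w_6 = 2, h_6 = 4, x_7 = 5, y_7 = 5, z_7 = 3, r_7 = 1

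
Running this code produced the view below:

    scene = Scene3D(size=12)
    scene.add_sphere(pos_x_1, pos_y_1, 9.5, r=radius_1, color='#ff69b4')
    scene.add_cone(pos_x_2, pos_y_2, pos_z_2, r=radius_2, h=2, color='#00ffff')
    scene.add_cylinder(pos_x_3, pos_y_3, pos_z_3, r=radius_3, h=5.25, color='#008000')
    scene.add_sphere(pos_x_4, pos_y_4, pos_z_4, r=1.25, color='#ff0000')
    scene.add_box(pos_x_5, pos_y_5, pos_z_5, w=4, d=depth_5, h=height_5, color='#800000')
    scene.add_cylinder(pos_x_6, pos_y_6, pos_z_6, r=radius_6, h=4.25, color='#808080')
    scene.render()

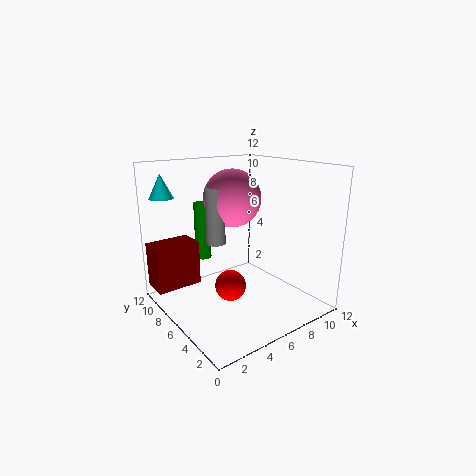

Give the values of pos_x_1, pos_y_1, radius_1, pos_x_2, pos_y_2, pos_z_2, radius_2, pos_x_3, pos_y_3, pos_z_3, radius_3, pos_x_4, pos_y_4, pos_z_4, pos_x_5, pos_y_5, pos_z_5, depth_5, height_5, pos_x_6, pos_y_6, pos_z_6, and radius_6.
pos_x_1 = 5.25; pos_y_1 = 5.75; radius_1 = 2.25; pos_x_2 = 1.25; pos_y_2 = 10; pos_z_2 = 9.25; radius_2 = 1; pos_x_3 = 5.25; pos_y_3 = 10.5; pos_z_3 = 3; radius_3 = 0.75; pos_x_4 = 4.5; pos_y_4 = 5; pos_z_4 = 2.5; pos_x_5 = 0.25; pos_y_5 = 9.5; pos_z_5 = 1; depth_5 = 2.5; height_5 = 4; pos_x_6 = 3.5; pos_y_6 = 5.5; pos_z_6 = 6.25; radius_6 = 0.75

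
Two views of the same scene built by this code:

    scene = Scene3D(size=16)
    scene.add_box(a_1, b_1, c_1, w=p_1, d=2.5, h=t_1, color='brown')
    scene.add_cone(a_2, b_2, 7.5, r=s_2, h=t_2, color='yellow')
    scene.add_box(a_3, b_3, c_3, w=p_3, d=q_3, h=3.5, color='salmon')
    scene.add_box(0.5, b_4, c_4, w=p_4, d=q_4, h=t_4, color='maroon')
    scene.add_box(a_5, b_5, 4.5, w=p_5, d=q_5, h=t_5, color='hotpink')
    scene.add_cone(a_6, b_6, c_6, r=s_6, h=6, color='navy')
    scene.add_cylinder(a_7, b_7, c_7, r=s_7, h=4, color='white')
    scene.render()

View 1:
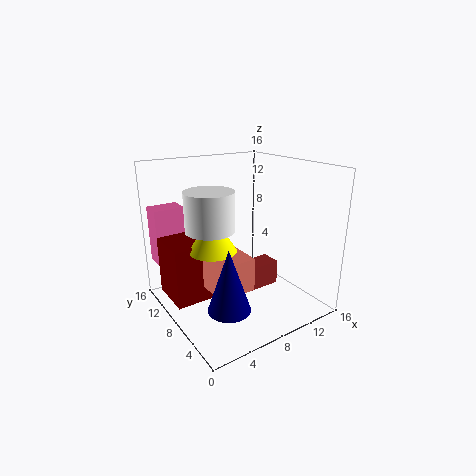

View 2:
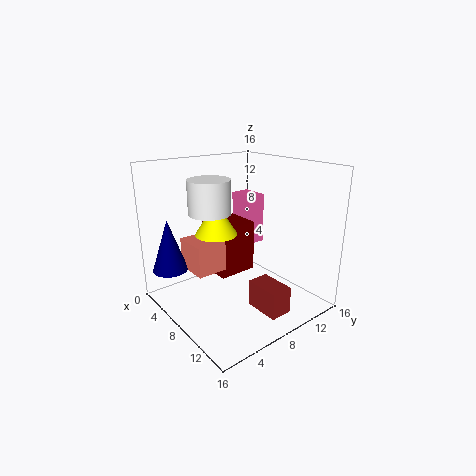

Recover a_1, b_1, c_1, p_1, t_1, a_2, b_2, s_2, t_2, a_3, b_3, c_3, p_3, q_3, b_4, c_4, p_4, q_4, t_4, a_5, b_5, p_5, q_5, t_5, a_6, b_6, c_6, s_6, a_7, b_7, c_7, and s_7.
a_1 = 10, b_1 = 8, c_1 = 0.5, p_1 = 4, t_1 = 3, a_2 = 4.5, b_2 = 7.5, s_2 = 2.5, t_2 = 4, a_3 = 3, b_3 = 3.5, c_3 = 4, p_3 = 4, q_3 = 3.5, b_4 = 8, c_4 = 1.5, p_4 = 4.5, q_4 = 5, t_4 = 6.5, a_5 = 0.5, b_5 = 13, p_5 = 3.5, q_5 = 2.5, t_5 = 6.5, a_6 = 3, b_6 = 2, c_6 = 4, s_6 = 2, a_7 = 4, b_7 = 7, c_7 = 10, s_7 = 2.5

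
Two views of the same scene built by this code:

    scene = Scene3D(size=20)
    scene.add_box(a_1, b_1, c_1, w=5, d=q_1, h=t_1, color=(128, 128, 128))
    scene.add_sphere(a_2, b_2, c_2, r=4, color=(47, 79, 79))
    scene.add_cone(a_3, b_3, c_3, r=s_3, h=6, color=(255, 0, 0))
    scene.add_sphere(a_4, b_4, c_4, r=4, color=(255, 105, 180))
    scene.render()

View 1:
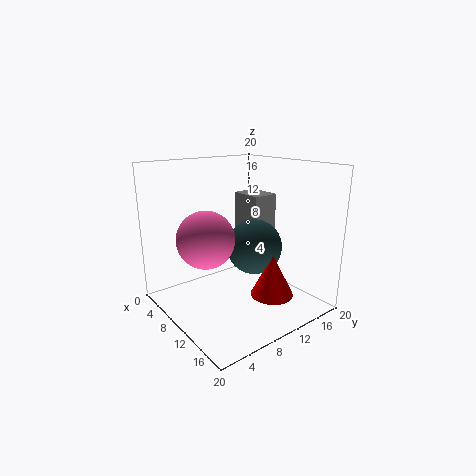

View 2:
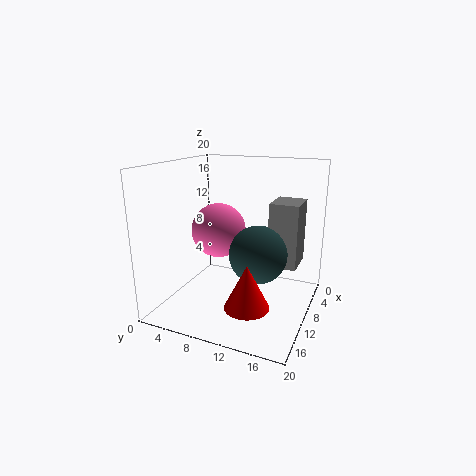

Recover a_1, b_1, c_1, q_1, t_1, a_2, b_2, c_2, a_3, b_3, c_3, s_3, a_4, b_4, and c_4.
a_1 = 4, b_1 = 14, c_1 = 6, q_1 = 4, t_1 = 9, a_2 = 10, b_2 = 13, c_2 = 8, a_3 = 14, b_3 = 13, c_3 = 2, s_3 = 3, a_4 = 8, b_4 = 6, c_4 = 10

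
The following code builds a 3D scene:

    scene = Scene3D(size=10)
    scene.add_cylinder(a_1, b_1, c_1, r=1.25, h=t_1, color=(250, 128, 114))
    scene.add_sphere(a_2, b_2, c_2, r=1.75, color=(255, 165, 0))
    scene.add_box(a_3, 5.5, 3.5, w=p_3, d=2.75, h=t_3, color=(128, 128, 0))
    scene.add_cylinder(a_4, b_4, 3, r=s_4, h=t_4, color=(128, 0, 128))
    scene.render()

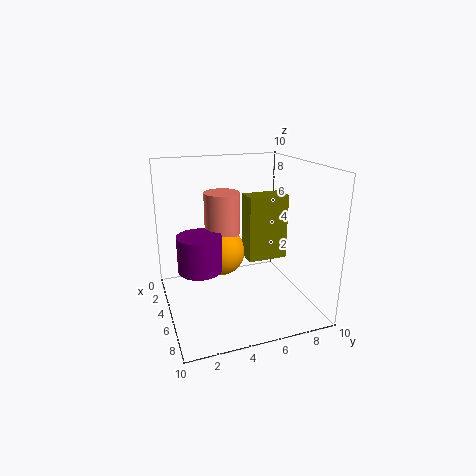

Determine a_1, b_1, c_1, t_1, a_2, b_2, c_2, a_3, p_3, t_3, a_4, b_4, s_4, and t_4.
a_1 = 3.75, b_1 = 4.25, c_1 = 5, t_1 = 3, a_2 = 4, b_2 = 4, c_2 = 3.75, a_3 = 4.5, p_3 = 1.5, t_3 = 4.5, a_4 = 5, b_4 = 2.25, s_4 = 1.5, t_4 = 2.5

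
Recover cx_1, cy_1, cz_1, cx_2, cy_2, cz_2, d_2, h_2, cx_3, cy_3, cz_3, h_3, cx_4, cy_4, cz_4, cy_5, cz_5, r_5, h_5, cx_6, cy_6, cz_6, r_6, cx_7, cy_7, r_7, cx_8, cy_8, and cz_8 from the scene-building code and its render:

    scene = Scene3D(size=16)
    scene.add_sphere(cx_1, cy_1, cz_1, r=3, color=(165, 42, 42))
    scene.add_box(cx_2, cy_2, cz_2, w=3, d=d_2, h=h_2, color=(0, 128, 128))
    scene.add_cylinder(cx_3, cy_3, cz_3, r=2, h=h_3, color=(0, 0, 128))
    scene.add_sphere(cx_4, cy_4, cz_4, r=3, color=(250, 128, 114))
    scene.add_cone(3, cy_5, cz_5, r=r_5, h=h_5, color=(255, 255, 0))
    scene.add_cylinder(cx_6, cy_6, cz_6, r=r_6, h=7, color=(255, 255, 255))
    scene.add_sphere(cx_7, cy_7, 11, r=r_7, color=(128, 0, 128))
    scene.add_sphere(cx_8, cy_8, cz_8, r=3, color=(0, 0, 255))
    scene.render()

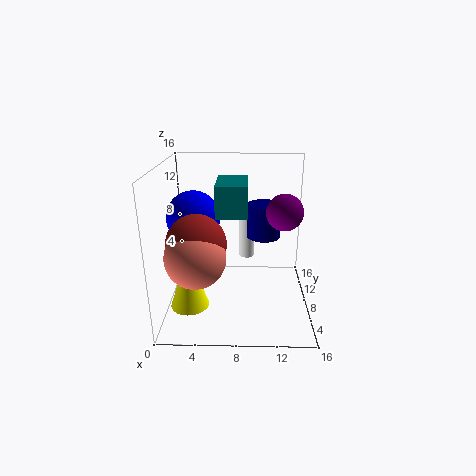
cx_1 = 4; cy_1 = 4; cz_1 = 9; cx_2 = 6; cy_2 = 3; cz_2 = 12; d_2 = 5; h_2 = 3; cx_3 = 11; cy_3 = 11; cz_3 = 7; h_3 = 4; cx_4 = 4; cy_4 = 3; cz_4 = 8; cy_5 = 4; cz_5 = 2; r_5 = 2; h_5 = 6; cx_6 = 9; cy_6 = 14; cz_6 = 3; r_6 = 1; cx_7 = 13; cy_7 = 8; r_7 = 2; cx_8 = 3; cy_8 = 9; cz_8 = 10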